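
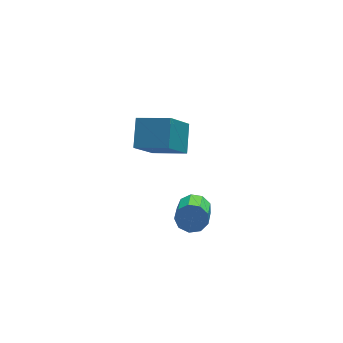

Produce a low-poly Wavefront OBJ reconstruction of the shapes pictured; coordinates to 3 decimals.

v 3.256 -2.87 -3.077
v 3.656 -2.727 -2.509
v 3.204 -3.827 -1.914
v 2.804 -3.97 -2.483
v 3.219 -2.521 -2.46
v 2.767 -3.621 -1.865
v 2.799 -2.478 -2.7
v 2.347 -3.578 -2.106
v 2.593 -2.619 -3.117
v 2.141 -3.719 -2.522
v 2.697 -2.877 -3.515
v 2.245 -3.977 -2.92
v 3.063 -3.132 -3.708
v 2.61 -4.232 -3.114
v 3.519 -3.264 -3.606
v 3.066 -4.364 -3.012
v 3.852 -3.212 -3.257
v 3.4 -4.312 -2.662
v 3.906 -3 -2.823
v 3.454 -4.1 -2.228
v 2.985 -0.144 -1.554
v 3.422 0.97 -0.665
v 1.7 0.717 -2.001
v 2.137 1.831 -1.112
v 4.043 0.649 -3.068
v 4.48 1.763 -2.179
v 2.758 1.51 -3.515
v 3.195 2.624 -2.626
f 2 1 5
f 2 5 3
f 3 5 6
f 3 6 4
f 5 1 7
f 5 7 6
f 6 7 8
f 6 8 4
f 7 1 9
f 7 9 8
f 8 9 10
f 8 10 4
f 9 1 11
f 9 11 10
f 10 11 12
f 10 12 4
f 11 1 13
f 11 13 12
f 12 13 14
f 12 14 4
f 13 1 15
f 13 15 14
f 14 15 16
f 14 16 4
f 15 1 17
f 15 17 16
f 16 17 18
f 16 18 4
f 17 1 19
f 17 19 18
f 18 19 20
f 18 20 4
f 19 1 2
f 19 2 20
f 20 2 3
f 20 3 4
f 22 24 21
f 25 22 21
f 21 24 23
f 23 25 21
f 22 28 24
f 26 22 25
f 26 28 22
f 24 28 23
f 27 25 23
f 23 28 27
f 27 26 25
f 28 26 27



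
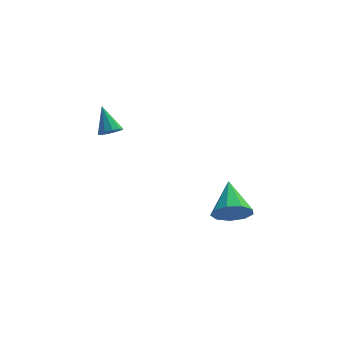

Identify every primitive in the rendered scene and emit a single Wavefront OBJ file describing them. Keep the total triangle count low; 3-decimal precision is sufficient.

v -2.066 1.179 1.48
v -1.786 1.614 1.176
v -2.394 2.161 2.58
v -2.142 1.611 1.071
v -2.469 1.444 1.123
v -2.641 1.175 1.312
v -2.594 0.908 1.565
v -2.345 0.744 1.785
v -1.989 0.747 1.889
v -1.662 0.915 1.837
v -1.49 1.183 1.649
v -1.537 1.45 1.396
v 3.491 0.795 -4.248
v 3.87 0.323 -3.415
v 3.509 2.565 -3.252
v 4.397 0.548 -3.825
v 4.5 0.889 -4.433
v 4.131 1.186 -4.954
v 3.462 1.301 -5.145
v 2.807 1.179 -4.916
v 2.472 0.877 -4.375
v 2.613 0.538 -3.774
v 3.165 0.319 -3.395
f 2 1 4
f 2 4 3
f 4 1 5
f 4 5 3
f 5 1 6
f 5 6 3
f 6 1 7
f 6 7 3
f 7 1 8
f 7 8 3
f 8 1 9
f 8 9 3
f 9 1 10
f 9 10 3
f 10 1 11
f 10 11 3
f 11 1 12
f 11 12 3
f 12 1 2
f 12 2 3
f 14 13 16
f 14 16 15
f 16 13 17
f 16 17 15
f 17 13 18
f 17 18 15
f 18 13 19
f 18 19 15
f 19 13 20
f 19 20 15
f 20 13 21
f 20 21 15
f 21 13 22
f 21 22 15
f 22 13 23
f 22 23 15
f 23 13 14
f 23 14 15



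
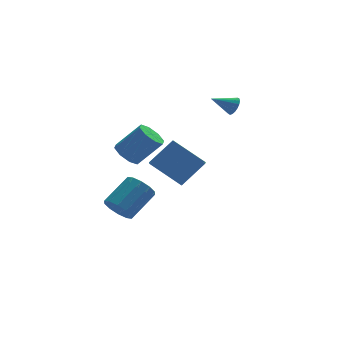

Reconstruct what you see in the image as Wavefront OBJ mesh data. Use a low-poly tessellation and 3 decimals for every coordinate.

v -2.105 0.876 -1.29
v -2.488 -0.655 -0.363
v -0.769 1.277 -0.075
v -1.152 -0.254 0.852
v -0.688 -0.206 -2.492
v -1.071 -1.737 -1.565
v 0.648 0.195 -1.277
v 0.265 -1.336 -0.35
v -4.299 -3.762 2.042
v -3.902 -4.313 1.599
v -2.705 -4.508 2.916
v -3.101 -3.958 3.358
v -3.698 -3.736 1.499
v -2.501 -3.931 2.816
v -3.846 -3.174 1.717
v -2.648 -3.37 3.034
v -4.259 -2.958 2.125
v -3.062 -3.153 3.442
v -4.695 -3.212 2.484
v -3.498 -3.407 3.801
v -4.899 -3.789 2.584
v -3.702 -3.984 3.901
v -4.752 -4.35 2.366
v -3.554 -4.546 3.683
v -4.338 -4.567 1.958
v -3.141 -4.762 3.275
v -4.07 -0.496 -3.656
v -3.599 -0.34 -4.408
v -2.18 0.551 -3.335
v -2.65 0.396 -2.584
v -3.936 0.094 -4.323
v -2.517 0.985 -3.25
v -4.324 0.303 -3.984
v -2.905 1.195 -2.911
v -4.615 0.207 -3.519
v -3.195 1.099 -2.446
v -4.697 -0.157 -3.107
v -3.278 0.734 -2.034
v -4.54 -0.651 -2.905
v -3.121 0.24 -1.832
v -4.203 -1.085 -2.99
v -2.784 -0.194 -1.917
v -3.815 -1.295 -3.329
v -2.396 -0.403 -2.256
v -3.525 -1.199 -3.794
v -2.105 -0.307 -2.721
v -3.442 -0.834 -4.206
v -2.023 0.057 -3.133
v 1.9 -0.608 3.089
v 2.132 -0.856 3.559
v 0.74 -0.512 3.711
v 2.174 -0.605 3.6
v 2.163 -0.354 3.539
v 2.099 -0.154 3.39
v 1.996 -0.043 3.181
v 1.874 -0.044 2.953
v 1.757 -0.157 2.753
v 1.668 -0.359 2.619
v 1.626 -0.611 2.578
v 1.637 -0.861 2.638
v 1.701 -1.062 2.788
v 1.804 -1.172 2.997
v 1.926 -1.171 3.224
v 2.043 -1.058 3.425
f 2 4 1
f 5 2 1
f 1 4 3
f 3 5 1
f 2 8 4
f 6 2 5
f 6 8 2
f 4 8 3
f 7 5 3
f 3 8 7
f 7 6 5
f 8 6 7
f 10 9 13
f 10 13 11
f 11 13 14
f 11 14 12
f 13 9 15
f 13 15 14
f 14 15 16
f 14 16 12
f 15 9 17
f 15 17 16
f 16 17 18
f 16 18 12
f 17 9 19
f 17 19 18
f 18 19 20
f 18 20 12
f 19 9 21
f 19 21 20
f 20 21 22
f 20 22 12
f 21 9 23
f 21 23 22
f 22 23 24
f 22 24 12
f 23 9 25
f 23 25 24
f 24 25 26
f 24 26 12
f 25 9 10
f 25 10 26
f 26 10 11
f 26 11 12
f 28 27 31
f 28 31 29
f 29 31 32
f 29 32 30
f 31 27 33
f 31 33 32
f 32 33 34
f 32 34 30
f 33 27 35
f 33 35 34
f 34 35 36
f 34 36 30
f 35 27 37
f 35 37 36
f 36 37 38
f 36 38 30
f 37 27 39
f 37 39 38
f 38 39 40
f 38 40 30
f 39 27 41
f 39 41 40
f 40 41 42
f 40 42 30
f 41 27 43
f 41 43 42
f 42 43 44
f 42 44 30
f 43 27 45
f 43 45 44
f 44 45 46
f 44 46 30
f 45 27 47
f 45 47 46
f 46 47 48
f 46 48 30
f 47 27 28
f 47 28 48
f 48 28 29
f 48 29 30
f 50 49 52
f 50 52 51
f 52 49 53
f 52 53 51
f 53 49 54
f 53 54 51
f 54 49 55
f 54 55 51
f 55 49 56
f 55 56 51
f 56 49 57
f 56 57 51
f 57 49 58
f 57 58 51
f 58 49 59
f 58 59 51
f 59 49 60
f 59 60 51
f 60 49 61
f 60 61 51
f 61 49 62
f 61 62 51
f 62 49 63
f 62 63 51
f 63 49 64
f 63 64 51
f 64 49 50
f 64 50 51



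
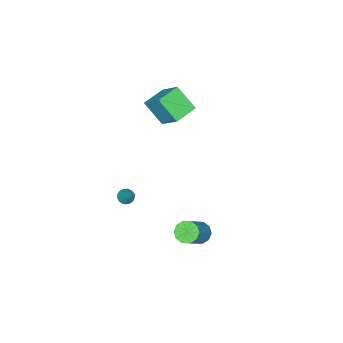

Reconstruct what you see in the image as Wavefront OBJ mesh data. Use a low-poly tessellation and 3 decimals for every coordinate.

v 1.053 3.211 -3.502
v 1.569 3.338 -4.017
v 3.023 3.695 -2.473
v 2.507 3.569 -1.958
v 1.367 3.736 -3.919
v 2.82 4.094 -2.375
v 1.045 3.934 -3.661
v 2.498 4.291 -2.117
v 0.726 3.856 -3.343
v 2.179 4.213 -1.799
v 0.532 3.531 -3.085
v 1.986 3.888 -1.541
v 0.537 3.085 -2.987
v 1.991 3.442 -1.443
v 0.74 2.686 -3.085
v 2.193 3.044 -1.541
v 1.062 2.489 -3.343
v 2.515 2.846 -1.799
v 1.381 2.567 -3.661
v 2.834 2.924 -2.117
v 1.574 2.892 -3.919
v 3.028 3.249 -2.375
v 1.729 -1.768 -3.074
v 2.165 -1.646 -3.329
v 2.271 -0.512 -1.546
v 2 -1.477 -3.409
v 1.773 -1.375 -3.412
v 1.536 -1.363 -3.338
v 1.343 -1.444 -3.203
v 1.238 -1.599 -3.038
v 1.246 -1.792 -2.882
v 1.365 -1.98 -2.77
v 1.566 -2.119 -2.727
v 1.806 -2.178 -2.764
v 2.027 -2.143 -2.871
v 2.18 -2.021 -3.025
v 2.23 -1.842 -3.191
v -2.152 -1.066 2.662
v -2.033 -2.324 3.887
v -1.781 0.394 4.126
v -1.662 -0.864 5.351
v -0.718 -1.176 2.409
v -0.599 -2.434 3.634
v -0.347 0.284 3.873
v -0.228 -0.974 5.098
f 2 1 5
f 2 5 3
f 3 5 6
f 3 6 4
f 5 1 7
f 5 7 6
f 6 7 8
f 6 8 4
f 7 1 9
f 7 9 8
f 8 9 10
f 8 10 4
f 9 1 11
f 9 11 10
f 10 11 12
f 10 12 4
f 11 1 13
f 11 13 12
f 12 13 14
f 12 14 4
f 13 1 15
f 13 15 14
f 14 15 16
f 14 16 4
f 15 1 17
f 15 17 16
f 16 17 18
f 16 18 4
f 17 1 19
f 17 19 18
f 18 19 20
f 18 20 4
f 19 1 21
f 19 21 20
f 20 21 22
f 20 22 4
f 21 1 2
f 21 2 22
f 22 2 3
f 22 3 4
f 24 23 26
f 24 26 25
f 26 23 27
f 26 27 25
f 27 23 28
f 27 28 25
f 28 23 29
f 28 29 25
f 29 23 30
f 29 30 25
f 30 23 31
f 30 31 25
f 31 23 32
f 31 32 25
f 32 23 33
f 32 33 25
f 33 23 34
f 33 34 25
f 34 23 35
f 34 35 25
f 35 23 36
f 35 36 25
f 36 23 37
f 36 37 25
f 37 23 24
f 37 24 25
f 39 41 38
f 42 39 38
f 38 41 40
f 40 42 38
f 39 45 41
f 43 39 42
f 43 45 39
f 41 45 40
f 44 42 40
f 40 45 44
f 44 43 42
f 45 43 44



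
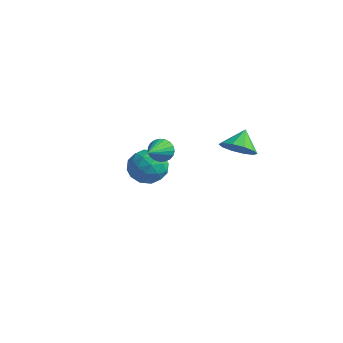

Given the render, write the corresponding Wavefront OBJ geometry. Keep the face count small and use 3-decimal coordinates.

v -1.238 -2.881 1.227
v -0.923 -3.013 0.77
v -0.882 -4.139 1.833
v -0.766 -2.902 0.908
v -0.69 -2.787 1.101
v -0.708 -2.689 1.316
v -0.819 -2.624 1.516
v -1.001 -2.604 1.665
v -1.225 -2.631 1.739
v -1.451 -2.702 1.724
v -1.639 -2.804 1.624
v -1.759 -2.919 1.454
v -1.788 -3.028 1.246
v -1.722 -3.111 1.034
v -1.572 -3.155 0.856
v -1.365 -3.151 0.741
v -1.135 -3.101 0.711
v -4.114 -0.202 -1.806
v -3.295 -0.293 -2.25
v -3.885 -1.527 -1.11
v -3.066 -1.618 -1.554
v -3.171 -0.961 -0.896
v -3.313 -0.142 -1.326
v -3.867 -1.678 -2.034
v -4.009 -0.859 -2.464
v -3.143 -1.206 -2.39
v -2.712 -0.762 -1.688
v -4.468 -1.058 -1.672
v -4.037 -0.614 -0.97
v -3.725 -0.131 -2.089
v -3.455 -1.689 -1.271
v -3.517 -1.302 -0.885
v -3.036 -1.356 -1.145
v -3.735 -0.042 -1.546
v -3.254 -0.096 -1.807
v -3.181 -0.488 -1.012
v -3.926 -1.724 -1.553
v -3.445 -1.778 -1.814
v -4.144 -0.464 -2.215
v -3.663 -0.518 -2.475
v -3.999 -1.332 -2.348
v -3.154 -0.721 -2.432
v -3.019 -1.5 -2.024
v -3.49 -1.535 -2.305
v -3.573 -1.054 -2.558
v -2.901 -0.46 -2.019
v -2.766 -1.239 -1.61
v -2.828 -0.853 -1.224
v -2.911 -0.372 -1.477
v -2.811 -0.997 -2.102
v -4.414 -0.581 -1.75
v -4.279 -1.36 -1.341
v -4.269 -1.448 -1.883
v -4.352 -0.967 -2.136
v -4.161 -0.32 -1.336
v -4.026 -1.099 -0.928
v -3.607 -0.766 -0.802
v -3.69 -0.285 -1.055
v -4.369 -0.823 -1.258
v 1.461 -1.441 1.671
v 2.157 -1.105 1.507
v 1.279 -0.719 2.369
v 1.821 -0.907 1.213
v 1.348 -0.913 1.095
v 0.917 -1.12 1.197
v 0.695 -1.45 1.48
v 0.765 -1.776 1.836
v 1.102 -1.974 2.129
v 1.575 -1.969 2.248
v 2.005 -1.762 2.146
v 2.228 -1.432 1.863
f 2 1 4
f 2 4 3
f 4 1 5
f 4 5 3
f 5 1 6
f 5 6 3
f 6 1 7
f 6 7 3
f 7 1 8
f 7 8 3
f 8 1 9
f 8 9 3
f 9 1 10
f 9 10 3
f 10 1 11
f 10 11 3
f 11 1 12
f 11 12 3
f 12 1 13
f 12 13 3
f 13 1 14
f 13 14 3
f 14 1 15
f 14 15 3
f 15 1 16
f 15 16 3
f 16 1 17
f 16 17 3
f 17 1 2
f 17 2 3
f 18 55 34
f 55 29 58
f 34 58 23
f 55 58 34
f 18 34 30
f 34 23 35
f 30 35 19
f 34 35 30
f 18 30 39
f 30 19 40
f 39 40 25
f 30 40 39
f 18 39 51
f 39 25 54
f 51 54 28
f 39 54 51
f 18 51 55
f 51 28 59
f 55 59 29
f 51 59 55
f 19 35 46
f 35 23 49
f 46 49 27
f 35 49 46
f 23 58 36
f 58 29 57
f 36 57 22
f 58 57 36
f 29 59 56
f 59 28 52
f 56 52 20
f 59 52 56
f 28 54 53
f 54 25 41
f 53 41 24
f 54 41 53
f 25 40 45
f 40 19 42
f 45 42 26
f 40 42 45
f 21 47 33
f 47 27 48
f 33 48 22
f 47 48 33
f 21 33 31
f 33 22 32
f 31 32 20
f 33 32 31
f 21 31 38
f 31 20 37
f 38 37 24
f 31 37 38
f 21 38 43
f 38 24 44
f 43 44 26
f 38 44 43
f 21 43 47
f 43 26 50
f 47 50 27
f 43 50 47
f 22 48 36
f 48 27 49
f 36 49 23
f 48 49 36
f 20 32 56
f 32 22 57
f 56 57 29
f 32 57 56
f 24 37 53
f 37 20 52
f 53 52 28
f 37 52 53
f 26 44 45
f 44 24 41
f 45 41 25
f 44 41 45
f 27 50 46
f 50 26 42
f 46 42 19
f 50 42 46
f 61 60 63
f 61 63 62
f 63 60 64
f 63 64 62
f 64 60 65
f 64 65 62
f 65 60 66
f 65 66 62
f 66 60 67
f 66 67 62
f 67 60 68
f 67 68 62
f 68 60 69
f 68 69 62
f 69 60 70
f 69 70 62
f 70 60 71
f 70 71 62
f 71 60 61
f 71 61 62



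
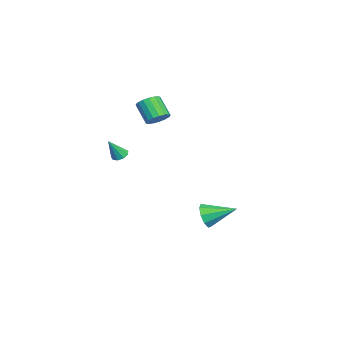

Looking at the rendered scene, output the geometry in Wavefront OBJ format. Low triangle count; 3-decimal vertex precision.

v -0.607 0.13 2.53
v -0.042 -0.349 2.647
v -0.807 -0.989 3.726
v -1.373 -0.51 3.61
v 0.033 -0.073 2.864
v -0.732 -0.713 3.943
v -0.039 0.25 3.005
v -0.804 -0.391 4.084
v -0.241 0.545 3.037
v -1.006 -0.096 4.116
v -0.526 0.745 2.953
v -1.292 0.104 4.032
v -0.831 0.804 2.772
v -1.596 0.164 3.851
v -1.084 0.709 2.536
v -1.849 0.069 3.615
v -1.228 0.482 2.299
v -1.994 -0.159 3.378
v -1.23 0.173 2.114
v -1.995 -0.467 3.194
v -1.089 -0.145 2.026
v -1.854 -0.785 3.105
v -0.838 -0.4 2.052
v -1.603 -1.04 3.132
v -0.534 -0.533 2.189
v -1.299 -1.174 3.268
v -0.247 -0.515 2.403
v -1.012 -1.155 3.482
v 0.758 2.892 -4.323
v 1.325 3.101 -4.962
v 0.882 4.648 -3.637
v 0.762 3.211 -5.143
v 0.196 3.172 -4.94
v -0.106 3.002 -4.448
v -0.005 2.78 -3.898
v 0.454 2.61 -3.546
v 1.054 2.572 -3.558
v 1.516 2.684 -3.928
v 1.623 2.892 -4.482
v 3.265 -1.558 1.324
v 3.545 -1.901 1.051
v 3.735 -2.122 2.516
v 3.737 -1.609 1.113
v 3.709 -1.293 1.274
v 3.472 -1.101 1.458
v 3.139 -1.123 1.579
v 2.864 -1.349 1.581
v 2.777 -1.673 1.463
v 2.918 -1.943 1.279
v 3.221 -2.033 1.117
f 2 1 5
f 2 5 3
f 3 5 6
f 3 6 4
f 5 1 7
f 5 7 6
f 6 7 8
f 6 8 4
f 7 1 9
f 7 9 8
f 8 9 10
f 8 10 4
f 9 1 11
f 9 11 10
f 10 11 12
f 10 12 4
f 11 1 13
f 11 13 12
f 12 13 14
f 12 14 4
f 13 1 15
f 13 15 14
f 14 15 16
f 14 16 4
f 15 1 17
f 15 17 16
f 16 17 18
f 16 18 4
f 17 1 19
f 17 19 18
f 18 19 20
f 18 20 4
f 19 1 21
f 19 21 20
f 20 21 22
f 20 22 4
f 21 1 23
f 21 23 22
f 22 23 24
f 22 24 4
f 23 1 25
f 23 25 24
f 24 25 26
f 24 26 4
f 25 1 27
f 25 27 26
f 26 27 28
f 26 28 4
f 27 1 2
f 27 2 28
f 28 2 3
f 28 3 4
f 30 29 32
f 30 32 31
f 32 29 33
f 32 33 31
f 33 29 34
f 33 34 31
f 34 29 35
f 34 35 31
f 35 29 36
f 35 36 31
f 36 29 37
f 36 37 31
f 37 29 38
f 37 38 31
f 38 29 39
f 38 39 31
f 39 29 30
f 39 30 31
f 41 40 43
f 41 43 42
f 43 40 44
f 43 44 42
f 44 40 45
f 44 45 42
f 45 40 46
f 45 46 42
f 46 40 47
f 46 47 42
f 47 40 48
f 47 48 42
f 48 40 49
f 48 49 42
f 49 40 50
f 49 50 42
f 50 40 41
f 50 41 42



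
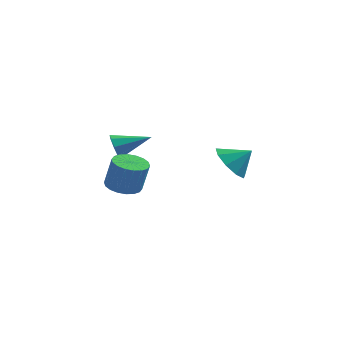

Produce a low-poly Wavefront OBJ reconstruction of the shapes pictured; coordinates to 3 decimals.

v -2.006 1.513 -4.377
v -1.182 1.667 -4.574
v -0.811 1.62 -3.06
v -1.634 1.467 -2.863
v -1.326 2.018 -4.528
v -0.955 1.972 -3.014
v -1.604 2.27 -4.452
v -1.233 2.223 -2.938
v -1.962 2.372 -4.362
v -1.591 2.325 -2.847
v -2.328 2.304 -4.274
v -1.957 2.257 -2.759
v -2.63 2.079 -4.207
v -2.259 2.032 -2.692
v -2.809 1.742 -4.173
v -2.438 1.696 -2.659
v -2.829 1.36 -4.18
v -2.458 1.313 -2.666
v -2.685 1.008 -4.226
v -2.314 0.962 -2.712
v -2.407 0.757 -4.302
v -2.036 0.71 -2.788
v -2.049 0.655 -4.393
v -1.678 0.608 -2.878
v -1.683 0.723 -4.481
v -1.312 0.676 -2.966
v -1.381 0.948 -4.548
v -1.01 0.901 -3.033
v -1.202 1.284 -4.581
v -0.831 1.238 -3.067
v 3.407 -1.93 -0.793
v 4.034 -2.329 -1.432
v 4.253 -1.73 -0.087
v 3.975 -1.671 -1.548
v 3.65 -1.135 -1.311
v 3.212 -0.971 -0.832
v 2.864 -1.256 -0.334
v 2.771 -1.856 -0.051
v 2.975 -2.491 -0.115
v 3.381 -2.864 -0.497
v 3.8 -2.8 -1.016
v -2.65 2.646 -2.545
v -2.365 2.418 -3.154
v -1.09 3.174 -2.015
v -2.53 2.934 -3.183
v -2.766 3.282 -2.838
v -2.933 3.257 -2.322
v -2.934 2.874 -1.936
v -2.769 2.357 -1.908
v -2.534 2.009 -2.253
v -2.366 2.034 -2.769
f 2 1 5
f 2 5 3
f 3 5 6
f 3 6 4
f 5 1 7
f 5 7 6
f 6 7 8
f 6 8 4
f 7 1 9
f 7 9 8
f 8 9 10
f 8 10 4
f 9 1 11
f 9 11 10
f 10 11 12
f 10 12 4
f 11 1 13
f 11 13 12
f 12 13 14
f 12 14 4
f 13 1 15
f 13 15 14
f 14 15 16
f 14 16 4
f 15 1 17
f 15 17 16
f 16 17 18
f 16 18 4
f 17 1 19
f 17 19 18
f 18 19 20
f 18 20 4
f 19 1 21
f 19 21 20
f 20 21 22
f 20 22 4
f 21 1 23
f 21 23 22
f 22 23 24
f 22 24 4
f 23 1 25
f 23 25 24
f 24 25 26
f 24 26 4
f 25 1 27
f 25 27 26
f 26 27 28
f 26 28 4
f 27 1 29
f 27 29 28
f 28 29 30
f 28 30 4
f 29 1 2
f 29 2 30
f 30 2 3
f 30 3 4
f 32 31 34
f 32 34 33
f 34 31 35
f 34 35 33
f 35 31 36
f 35 36 33
f 36 31 37
f 36 37 33
f 37 31 38
f 37 38 33
f 38 31 39
f 38 39 33
f 39 31 40
f 39 40 33
f 40 31 41
f 40 41 33
f 41 31 32
f 41 32 33
f 43 42 45
f 43 45 44
f 45 42 46
f 45 46 44
f 46 42 47
f 46 47 44
f 47 42 48
f 47 48 44
f 48 42 49
f 48 49 44
f 49 42 50
f 49 50 44
f 50 42 51
f 50 51 44
f 51 42 43
f 51 43 44



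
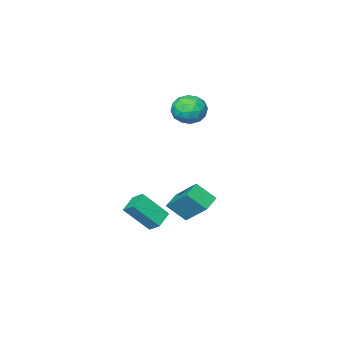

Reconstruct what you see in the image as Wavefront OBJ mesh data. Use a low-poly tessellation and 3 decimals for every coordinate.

v -0.668 -0.725 -2.236
v -0.859 0.849 -0.799
v -1.396 0.071 -3.205
v -1.587 1.645 -1.768
v 0.287 -0.285 -2.592
v 0.096 1.289 -1.155
v -0.441 0.511 -3.561
v -0.632 2.085 -2.124
v -1.38 -0.3 3.131
v -0.852 -0.487 4.008
v -2.568 -1.393 3.612
v -2.04 -1.58 4.489
v -2.494 -0.655 4.343
v -1.76 0.02 4.045
v -1.66 -1.9 3.575
v -0.926 -1.225 3.277
v -1.025 -1.476 4.282
v -1.54 -0.707 4.757
v -1.88 -1.173 2.863
v -2.395 -0.404 3.338
v -1.012 -0.298 3.527
v -2.408 -1.582 4.093
v -2.675 -1.039 4.007
v -2.365 -1.149 4.523
v -1.546 0.001 3.549
v -1.235 -0.109 4.064
v -2.2 -0.208 4.262
v -2.185 -1.771 3.556
v -1.874 -1.881 4.071
v -1.055 -0.731 3.097
v -0.745 -0.841 3.613
v -1.22 -1.672 3.358
v -0.803 -0.989 4.204
v -1.501 -1.632 4.487
v -1.278 -1.82 3.949
v -0.846 -1.423 3.774
v -1.106 -0.537 4.483
v -1.804 -1.179 4.766
v -2.071 -0.635 4.68
v -1.64 -0.239 4.505
v -1.207 -1.118 4.644
v -1.616 -0.701 2.854
v -2.314 -1.343 3.137
v -1.78 -1.641 3.115
v -1.349 -1.245 2.94
v -1.919 -0.248 3.133
v -2.617 -0.891 3.416
v -2.574 -0.457 3.846
v -2.142 -0.06 3.671
v -2.213 -0.762 2.976
v 0.412 -0.738 -3.582
v 0.287 -0.001 -3.047
v 1.382 -0.253 -4.022
v 1.256 0.484 -3.487
v 1.504 -1.604 -2.133
v 1.378 -0.867 -1.598
v 2.473 -1.119 -2.573
v 2.348 -0.382 -2.038
f 2 4 1
f 5 2 1
f 1 4 3
f 3 5 1
f 2 8 4
f 6 2 5
f 6 8 2
f 4 8 3
f 7 5 3
f 3 8 7
f 7 6 5
f 8 6 7
f 9 46 25
f 46 20 49
f 25 49 14
f 46 49 25
f 9 25 21
f 25 14 26
f 21 26 10
f 25 26 21
f 9 21 30
f 21 10 31
f 30 31 16
f 21 31 30
f 9 30 42
f 30 16 45
f 42 45 19
f 30 45 42
f 9 42 46
f 42 19 50
f 46 50 20
f 42 50 46
f 10 26 37
f 26 14 40
f 37 40 18
f 26 40 37
f 14 49 27
f 49 20 48
f 27 48 13
f 49 48 27
f 20 50 47
f 50 19 43
f 47 43 11
f 50 43 47
f 19 45 44
f 45 16 32
f 44 32 15
f 45 32 44
f 16 31 36
f 31 10 33
f 36 33 17
f 31 33 36
f 12 38 24
f 38 18 39
f 24 39 13
f 38 39 24
f 12 24 22
f 24 13 23
f 22 23 11
f 24 23 22
f 12 22 29
f 22 11 28
f 29 28 15
f 22 28 29
f 12 29 34
f 29 15 35
f 34 35 17
f 29 35 34
f 12 34 38
f 34 17 41
f 38 41 18
f 34 41 38
f 13 39 27
f 39 18 40
f 27 40 14
f 39 40 27
f 11 23 47
f 23 13 48
f 47 48 20
f 23 48 47
f 15 28 44
f 28 11 43
f 44 43 19
f 28 43 44
f 17 35 36
f 35 15 32
f 36 32 16
f 35 32 36
f 18 41 37
f 41 17 33
f 37 33 10
f 41 33 37
f 52 54 51
f 55 52 51
f 51 54 53
f 53 55 51
f 52 58 54
f 56 52 55
f 56 58 52
f 54 58 53
f 57 55 53
f 53 58 57
f 57 56 55
f 58 56 57



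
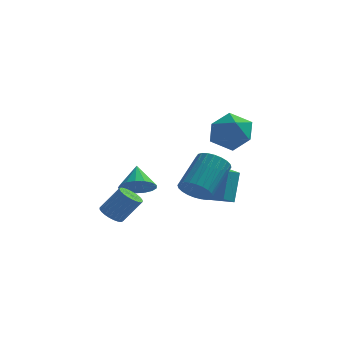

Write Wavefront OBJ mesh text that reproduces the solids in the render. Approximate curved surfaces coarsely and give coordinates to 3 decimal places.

v -0.708 0.413 -1.827
v -0.096 1.021 -2.271
v -0.972 1.447 -0.773
v -0.507 1.115 -2.465
v -0.964 1.048 -2.514
v -1.362 0.836 -2.405
v -1.611 0.526 -2.164
v -1.652 0.191 -1.846
v -1.478 -0.093 -1.523
v -1.127 -0.262 -1.27
v -0.68 -0.276 -1.144
v -0.24 -0.132 -1.175
v 0.093 0.137 -1.355
v 0.243 0.468 -1.644
v 0.174 0.787 -1.974
v 1.794 1.539 -2.685
v 1.914 2.424 -0.963
v 2.092 3.145 -3.531
v 2.211 4.03 -1.809
v 3.449 1.25 -2.651
v 3.568 2.135 -0.929
v 3.746 2.856 -3.497
v 3.866 3.741 -1.775
v 2.9 -3.556 -0.241
v 3.358 -4.135 0.273
v 3.958 -2.483 1.596
v 3.5 -1.904 1.081
v 3.604 -4.039 0.042
v 4.205 -2.387 1.365
v 3.743 -3.87 -0.232
v 4.344 -2.218 1.09
v 3.754 -3.653 -0.508
v 4.354 -2.001 0.815
v 3.634 -3.421 -0.743
v 4.235 -1.769 0.579
v 3.403 -3.21 -0.902
v 4.003 -1.558 0.42
v 3.095 -3.051 -0.96
v 3.696 -1.399 0.362
v 2.758 -2.97 -0.909
v 3.358 -1.318 0.414
v 2.442 -2.977 -0.756
v 3.042 -1.325 0.567
v 2.195 -3.073 -0.525
v 2.796 -1.421 0.798
v 2.056 -3.242 -0.25
v 2.657 -1.59 1.072
v 2.046 -3.459 0.025
v 2.646 -1.807 1.348
v 2.165 -3.691 0.261
v 2.766 -2.039 1.583
v 2.397 -3.902 0.42
v 2.997 -2.25 1.742
v 2.704 -4.061 0.478
v 3.305 -2.409 1.8
v 3.042 -4.142 0.426
v 3.642 -2.49 1.749
v 3.59 1.257 1.338
v 4.795 1.032 1.589
v 3.045 0.028 2.851
v 4.25 -0.197 3.102
v 3.765 0.934 3.329
v 4.102 1.693 2.393
v 3.738 -0.633 2.047
v 4.075 0.126 1.111
v 4.887 -0.137 2.027
v 4.903 0.832 2.819
v 2.937 0.228 1.621
v 2.953 1.197 2.413
v -1.693 -1.145 -3.144
v -1.14 -1.42 -3.495
v -0.195 -1.19 -2.187
v -0.747 -0.915 -1.836
v -1.117 -1.152 -3.559
v -0.171 -0.922 -2.251
v -1.181 -0.882 -3.56
v -0.236 -0.652 -2.252
v -1.323 -0.653 -3.498
v -0.378 -0.423 -2.19
v -1.521 -0.498 -3.381
v -0.576 -0.268 -2.074
v -1.746 -0.442 -3.229
v -0.801 -0.212 -1.921
v -1.962 -0.493 -3.064
v -1.017 -0.263 -1.756
v -2.138 -0.643 -2.911
v -1.192 -0.413 -1.603
v -2.245 -0.87 -2.793
v -1.3 -0.64 -1.485
v -2.269 -1.138 -2.729
v -1.323 -0.908 -1.421
v -2.204 -1.408 -2.728
v -1.259 -1.178 -1.42
v -2.062 -1.637 -2.79
v -1.117 -1.407 -1.482
v -1.864 -1.792 -2.906
v -0.919 -1.562 -1.599
v -1.639 -1.848 -3.059
v -0.694 -1.618 -1.751
v -1.423 -1.797 -3.224
v -0.478 -1.567 -1.916
v -1.248 -1.647 -3.377
v -0.302 -1.417 -2.069
f 2 1 4
f 2 4 3
f 4 1 5
f 4 5 3
f 5 1 6
f 5 6 3
f 6 1 7
f 6 7 3
f 7 1 8
f 7 8 3
f 8 1 9
f 8 9 3
f 9 1 10
f 9 10 3
f 10 1 11
f 10 11 3
f 11 1 12
f 11 12 3
f 12 1 13
f 12 13 3
f 13 1 14
f 13 14 3
f 14 1 15
f 14 15 3
f 15 1 2
f 15 2 3
f 17 19 16
f 20 17 16
f 16 19 18
f 18 20 16
f 17 23 19
f 21 17 20
f 21 23 17
f 19 23 18
f 22 20 18
f 18 23 22
f 22 21 20
f 23 21 22
f 25 24 28
f 25 28 26
f 26 28 29
f 26 29 27
f 28 24 30
f 28 30 29
f 29 30 31
f 29 31 27
f 30 24 32
f 30 32 31
f 31 32 33
f 31 33 27
f 32 24 34
f 32 34 33
f 33 34 35
f 33 35 27
f 34 24 36
f 34 36 35
f 35 36 37
f 35 37 27
f 36 24 38
f 36 38 37
f 37 38 39
f 37 39 27
f 38 24 40
f 38 40 39
f 39 40 41
f 39 41 27
f 40 24 42
f 40 42 41
f 41 42 43
f 41 43 27
f 42 24 44
f 42 44 43
f 43 44 45
f 43 45 27
f 44 24 46
f 44 46 45
f 45 46 47
f 45 47 27
f 46 24 48
f 46 48 47
f 47 48 49
f 47 49 27
f 48 24 50
f 48 50 49
f 49 50 51
f 49 51 27
f 50 24 52
f 50 52 51
f 51 52 53
f 51 53 27
f 52 24 54
f 52 54 53
f 53 54 55
f 53 55 27
f 54 24 56
f 54 56 55
f 55 56 57
f 55 57 27
f 56 24 25
f 56 25 57
f 57 25 26
f 57 26 27
f 58 69 63
f 58 63 59
f 58 59 65
f 58 65 68
f 58 68 69
f 59 63 67
f 63 69 62
f 69 68 60
f 68 65 64
f 65 59 66
f 61 67 62
f 61 62 60
f 61 60 64
f 61 64 66
f 61 66 67
f 62 67 63
f 60 62 69
f 64 60 68
f 66 64 65
f 67 66 59
f 71 70 74
f 71 74 72
f 72 74 75
f 72 75 73
f 74 70 76
f 74 76 75
f 75 76 77
f 75 77 73
f 76 70 78
f 76 78 77
f 77 78 79
f 77 79 73
f 78 70 80
f 78 80 79
f 79 80 81
f 79 81 73
f 80 70 82
f 80 82 81
f 81 82 83
f 81 83 73
f 82 70 84
f 82 84 83
f 83 84 85
f 83 85 73
f 84 70 86
f 84 86 85
f 85 86 87
f 85 87 73
f 86 70 88
f 86 88 87
f 87 88 89
f 87 89 73
f 88 70 90
f 88 90 89
f 89 90 91
f 89 91 73
f 90 70 92
f 90 92 91
f 91 92 93
f 91 93 73
f 92 70 94
f 92 94 93
f 93 94 95
f 93 95 73
f 94 70 96
f 94 96 95
f 95 96 97
f 95 97 73
f 96 70 98
f 96 98 97
f 97 98 99
f 97 99 73
f 98 70 100
f 98 100 99
f 99 100 101
f 99 101 73
f 100 70 102
f 100 102 101
f 101 102 103
f 101 103 73
f 102 70 71
f 102 71 103
f 103 71 72
f 103 72 73



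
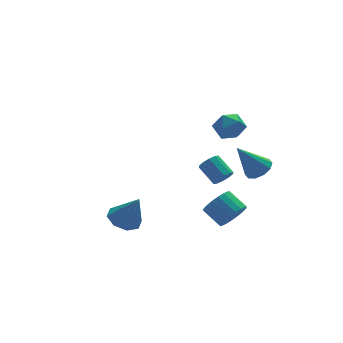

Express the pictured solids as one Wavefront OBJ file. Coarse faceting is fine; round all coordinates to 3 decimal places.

v 2.014 -2.081 1.039
v 2.907 -2.081 1.384
v 1.653 -3.259 1.976
v 2.546 -3.259 2.321
v 1.956 -2.532 2.519
v 2.18 -1.804 1.94
v 2.38 -3.536 1.42
v 2.604 -2.808 0.841
v 3.133 -2.98 1.619
v 2.871 -2.36 2.298
v 1.689 -2.98 1.062
v 1.427 -2.36 1.741
v 3.315 -4.11 -0.977
v 3.946 -4.407 -0.508
v 2.165 -3.85 0.737
v 4.004 -3.892 -0.548
v 3.798 -3.461 -0.751
v 3.408 -3.278 -1.041
v 2.983 -3.413 -1.306
v 2.684 -3.814 -1.445
v 2.627 -4.328 -1.406
v 2.832 -4.76 -1.202
v 3.222 -4.943 -0.912
v 3.648 -4.808 -0.647
v -3.842 -3.226 -3.475
v -3.045 -2.66 -3.538
v -3.258 -3.854 -1.745
v -3.623 -2.307 -3.215
v -4.329 -2.493 -3.044
v -4.75 -3.108 -3.125
v -4.639 -3.793 -3.411
v -4.061 -4.145 -3.734
v -3.355 -3.96 -3.905
v -2.934 -3.344 -3.824
v 3.085 -0.274 -3.979
v 3.325 -0.575 -3.431
v 2.935 0.534 -2.652
v 2.695 0.834 -3.201
v 3.63 -0.351 -3.598
v 3.24 0.758 -2.819
v 3.727 -0.097 -3.91
v 3.337 1.012 -3.132
v 3.579 0.089 -4.249
v 3.189 1.198 -3.471
v 3.242 0.136 -4.485
v 2.852 1.245 -3.706
v 2.845 0.026 -4.528
v 2.455 1.135 -3.749
v 2.54 -0.198 -4.361
v 2.15 0.911 -3.582
v 2.443 -0.452 -4.048
v 2.053 0.657 -3.27
v 2.591 -0.638 -3.709
v 2.201 0.471 -2.931
v 2.928 -0.685 -3.474
v 2.538 0.424 -2.695
v 1.876 -4.185 -4.244
v 2.498 -3.607 -4.647
v 1.986 -2.577 -3.959
v 1.364 -3.155 -3.556
v 2.197 -3.589 -4.896
v 1.686 -2.559 -4.208
v 1.841 -3.675 -5.033
v 1.33 -2.645 -4.345
v 1.491 -3.849 -5.033
v 0.98 -2.819 -4.345
v 1.207 -4.08 -4.897
v 0.696 -3.051 -4.208
v 1.039 -4.33 -4.648
v 0.528 -3.301 -3.959
v 1.016 -4.555 -4.329
v 0.505 -3.526 -3.64
v 1.141 -4.716 -3.995
v 0.63 -3.686 -3.307
v 1.393 -4.785 -3.705
v 0.882 -3.755 -3.016
v 1.729 -4.75 -3.508
v 1.218 -3.72 -2.819
v 2.09 -4.618 -3.438
v 1.579 -3.588 -2.749
v 2.414 -4.41 -3.507
v 1.903 -3.38 -2.819
v 2.645 -4.164 -3.704
v 2.133 -3.134 -3.016
v 2.743 -3.921 -3.995
v 2.231 -2.891 -3.306
v 2.691 -3.724 -4.328
v 2.179 -2.694 -3.64
f 1 12 6
f 1 6 2
f 1 2 8
f 1 8 11
f 1 11 12
f 2 6 10
f 6 12 5
f 12 11 3
f 11 8 7
f 8 2 9
f 4 10 5
f 4 5 3
f 4 3 7
f 4 7 9
f 4 9 10
f 5 10 6
f 3 5 12
f 7 3 11
f 9 7 8
f 10 9 2
f 14 13 16
f 14 16 15
f 16 13 17
f 16 17 15
f 17 13 18
f 17 18 15
f 18 13 19
f 18 19 15
f 19 13 20
f 19 20 15
f 20 13 21
f 20 21 15
f 21 13 22
f 21 22 15
f 22 13 23
f 22 23 15
f 23 13 24
f 23 24 15
f 24 13 14
f 24 14 15
f 26 25 28
f 26 28 27
f 28 25 29
f 28 29 27
f 29 25 30
f 29 30 27
f 30 25 31
f 30 31 27
f 31 25 32
f 31 32 27
f 32 25 33
f 32 33 27
f 33 25 34
f 33 34 27
f 34 25 26
f 34 26 27
f 36 35 39
f 36 39 37
f 37 39 40
f 37 40 38
f 39 35 41
f 39 41 40
f 40 41 42
f 40 42 38
f 41 35 43
f 41 43 42
f 42 43 44
f 42 44 38
f 43 35 45
f 43 45 44
f 44 45 46
f 44 46 38
f 45 35 47
f 45 47 46
f 46 47 48
f 46 48 38
f 47 35 49
f 47 49 48
f 48 49 50
f 48 50 38
f 49 35 51
f 49 51 50
f 50 51 52
f 50 52 38
f 51 35 53
f 51 53 52
f 52 53 54
f 52 54 38
f 53 35 55
f 53 55 54
f 54 55 56
f 54 56 38
f 55 35 36
f 55 36 56
f 56 36 37
f 56 37 38
f 58 57 61
f 58 61 59
f 59 61 62
f 59 62 60
f 61 57 63
f 61 63 62
f 62 63 64
f 62 64 60
f 63 57 65
f 63 65 64
f 64 65 66
f 64 66 60
f 65 57 67
f 65 67 66
f 66 67 68
f 66 68 60
f 67 57 69
f 67 69 68
f 68 69 70
f 68 70 60
f 69 57 71
f 69 71 70
f 70 71 72
f 70 72 60
f 71 57 73
f 71 73 72
f 72 73 74
f 72 74 60
f 73 57 75
f 73 75 74
f 74 75 76
f 74 76 60
f 75 57 77
f 75 77 76
f 76 77 78
f 76 78 60
f 77 57 79
f 77 79 78
f 78 79 80
f 78 80 60
f 79 57 81
f 79 81 80
f 80 81 82
f 80 82 60
f 81 57 83
f 81 83 82
f 82 83 84
f 82 84 60
f 83 57 85
f 83 85 84
f 84 85 86
f 84 86 60
f 85 57 87
f 85 87 86
f 86 87 88
f 86 88 60
f 87 57 58
f 87 58 88
f 88 58 59
f 88 59 60



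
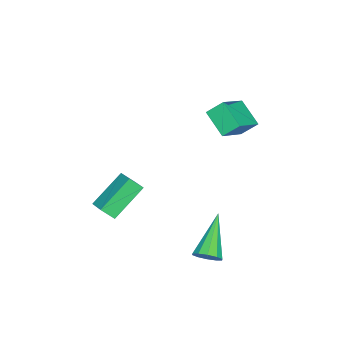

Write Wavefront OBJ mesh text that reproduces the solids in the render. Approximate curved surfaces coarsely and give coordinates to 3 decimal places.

v -1.116 -2.937 -0.666
v -0.902 -3.476 -0.073
v -0.468 -2.271 -0.296
v -0.253 -2.81 0.297
v 0.273 -3.65 -1.817
v 0.488 -4.189 -1.224
v 0.922 -2.984 -1.447
v 1.136 -3.523 -0.854
v -2.637 -0.357 3.545
v -2.892 0.307 4.204
v -4.048 -0.047 2.688
v -4.303 0.617 3.347
v -1.977 0.623 2.813
v -2.232 1.287 3.472
v -3.388 0.933 1.956
v -3.643 1.597 2.615
v 2.237 1.621 -1.206
v 2.593 1.773 -0.697
v 0.503 1.419 0.066
v 2.445 2.107 -0.846
v 2.217 2.256 -1.133
v 1.997 2.163 -1.448
v 1.868 1.862 -1.67
v 1.881 1.469 -1.716
v 2.029 1.135 -1.567
v 2.257 0.986 -1.28
v 2.477 1.079 -0.965
v 2.606 1.38 -0.742
f 2 4 1
f 5 2 1
f 1 4 3
f 3 5 1
f 2 8 4
f 6 2 5
f 6 8 2
f 4 8 3
f 7 5 3
f 3 8 7
f 7 6 5
f 8 6 7
f 10 12 9
f 13 10 9
f 9 12 11
f 11 13 9
f 10 16 12
f 14 10 13
f 14 16 10
f 12 16 11
f 15 13 11
f 11 16 15
f 15 14 13
f 16 14 15
f 18 17 20
f 18 20 19
f 20 17 21
f 20 21 19
f 21 17 22
f 21 22 19
f 22 17 23
f 22 23 19
f 23 17 24
f 23 24 19
f 24 17 25
f 24 25 19
f 25 17 26
f 25 26 19
f 26 17 27
f 26 27 19
f 27 17 28
f 27 28 19
f 28 17 18
f 28 18 19



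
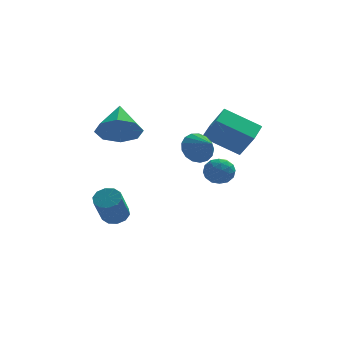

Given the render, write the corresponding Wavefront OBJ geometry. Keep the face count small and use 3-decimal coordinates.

v 0.203 -1.902 1.735
v 0.588 -2.084 1.082
v 0.717 -2.718 2.265
v 0.81 -1.835 1.25
v 0.893 -1.601 1.529
v 0.818 -1.437 1.856
v 0.602 -1.379 2.155
v 0.295 -1.441 2.358
v -0.033 -1.608 2.418
v -0.307 -1.843 2.322
v -0.464 -2.091 2.092
v -0.469 -2.296 1.78
v -0.319 -2.411 1.458
v -0.05 -2.409 1.199
v 0.278 -2.291 1.063
v -3.025 1.486 -3.421
v -2.609 1.036 -3.603
v -2.978 0.143 -2.241
v -3.395 0.594 -2.059
v -2.415 1.298 -3.379
v -2.785 0.405 -2.017
v -2.454 1.632 -3.171
v -2.824 0.739 -1.809
v -2.712 1.91 -3.058
v -3.081 1.017 -1.696
v -3.089 2.027 -3.084
v -3.458 1.134 -1.722
v -3.442 1.937 -3.239
v -3.811 1.044 -1.877
v -3.635 1.675 -3.463
v -4.005 0.782 -2.101
v -3.596 1.341 -3.671
v -3.966 0.448 -2.309
v -3.339 1.063 -3.784
v -3.708 0.17 -2.422
v -2.962 0.946 -3.758
v -3.331 0.053 -2.396
v 1.205 3.867 -1.827
v 1.864 3.745 -2.181
v 1.296 2.775 -1.279
v 1.955 2.653 -1.633
v 1.907 3.182 -1.094
v 1.851 3.857 -1.432
v 1.309 2.663 -2.028
v 1.253 3.338 -2.366
v 1.927 3.001 -2.305
v 2.297 3.321 -1.727
v 0.863 3.199 -1.733
v 1.233 3.519 -1.155
v 1.527 3.902 -2.052
v 1.633 2.618 -1.408
v 1.606 2.929 -1.091
v 1.993 2.857 -1.299
v 1.519 3.968 -1.612
v 1.906 3.896 -1.82
v 1.932 3.565 -1.181
v 1.254 2.624 -1.64
v 1.641 2.552 -1.848
v 1.167 3.663 -2.161
v 1.554 3.591 -2.369
v 1.228 2.955 -2.279
v 1.951 3.393 -2.333
v 2.004 2.751 -2.011
v 1.625 2.757 -2.243
v 1.592 3.154 -2.442
v 2.168 3.581 -1.993
v 2.222 2.939 -1.671
v 2.194 3.25 -1.354
v 2.161 3.647 -1.553
v 2.206 3.144 -2.066
v 0.938 3.581 -1.789
v 0.992 2.939 -1.467
v 0.999 2.873 -1.907
v 0.966 3.27 -2.106
v 1.156 3.769 -1.449
v 1.209 3.127 -1.127
v 1.568 3.366 -1.018
v 1.535 3.763 -1.217
v 0.954 3.376 -1.394
v -2.801 2.595 1.053
v -1.747 2.491 1.098
v -2.699 4.045 2.027
v -1.989 2.934 0.463
v -2.706 3.179 0.173
v -3.479 3.081 0.4
v -3.855 2.698 1.009
v -3.613 2.255 1.644
v -2.895 2.011 1.933
v -2.122 2.109 1.706
v 0.531 -0.042 1.614
v 1.062 -0.633 2.767
v 0.956 0.937 1.921
v 1.487 0.346 3.073
v 2.073 -0.426 0.707
v 2.604 -1.017 1.859
v 2.498 0.553 1.013
v 3.029 -0.038 2.166
f 2 1 4
f 2 4 3
f 4 1 5
f 4 5 3
f 5 1 6
f 5 6 3
f 6 1 7
f 6 7 3
f 7 1 8
f 7 8 3
f 8 1 9
f 8 9 3
f 9 1 10
f 9 10 3
f 10 1 11
f 10 11 3
f 11 1 12
f 11 12 3
f 12 1 13
f 12 13 3
f 13 1 14
f 13 14 3
f 14 1 15
f 14 15 3
f 15 1 2
f 15 2 3
f 17 16 20
f 17 20 18
f 18 20 21
f 18 21 19
f 20 16 22
f 20 22 21
f 21 22 23
f 21 23 19
f 22 16 24
f 22 24 23
f 23 24 25
f 23 25 19
f 24 16 26
f 24 26 25
f 25 26 27
f 25 27 19
f 26 16 28
f 26 28 27
f 27 28 29
f 27 29 19
f 28 16 30
f 28 30 29
f 29 30 31
f 29 31 19
f 30 16 32
f 30 32 31
f 31 32 33
f 31 33 19
f 32 16 34
f 32 34 33
f 33 34 35
f 33 35 19
f 34 16 36
f 34 36 35
f 35 36 37
f 35 37 19
f 36 16 17
f 36 17 37
f 37 17 18
f 37 18 19
f 38 75 54
f 75 49 78
f 54 78 43
f 75 78 54
f 38 54 50
f 54 43 55
f 50 55 39
f 54 55 50
f 38 50 59
f 50 39 60
f 59 60 45
f 50 60 59
f 38 59 71
f 59 45 74
f 71 74 48
f 59 74 71
f 38 71 75
f 71 48 79
f 75 79 49
f 71 79 75
f 39 55 66
f 55 43 69
f 66 69 47
f 55 69 66
f 43 78 56
f 78 49 77
f 56 77 42
f 78 77 56
f 49 79 76
f 79 48 72
f 76 72 40
f 79 72 76
f 48 74 73
f 74 45 61
f 73 61 44
f 74 61 73
f 45 60 65
f 60 39 62
f 65 62 46
f 60 62 65
f 41 67 53
f 67 47 68
f 53 68 42
f 67 68 53
f 41 53 51
f 53 42 52
f 51 52 40
f 53 52 51
f 41 51 58
f 51 40 57
f 58 57 44
f 51 57 58
f 41 58 63
f 58 44 64
f 63 64 46
f 58 64 63
f 41 63 67
f 63 46 70
f 67 70 47
f 63 70 67
f 42 68 56
f 68 47 69
f 56 69 43
f 68 69 56
f 40 52 76
f 52 42 77
f 76 77 49
f 52 77 76
f 44 57 73
f 57 40 72
f 73 72 48
f 57 72 73
f 46 64 65
f 64 44 61
f 65 61 45
f 64 61 65
f 47 70 66
f 70 46 62
f 66 62 39
f 70 62 66
f 81 80 83
f 81 83 82
f 83 80 84
f 83 84 82
f 84 80 85
f 84 85 82
f 85 80 86
f 85 86 82
f 86 80 87
f 86 87 82
f 87 80 88
f 87 88 82
f 88 80 89
f 88 89 82
f 89 80 81
f 89 81 82
f 91 93 90
f 94 91 90
f 90 93 92
f 92 94 90
f 91 97 93
f 95 91 94
f 95 97 91
f 93 97 92
f 96 94 92
f 92 97 96
f 96 95 94
f 97 95 96



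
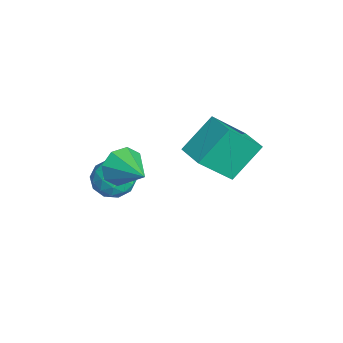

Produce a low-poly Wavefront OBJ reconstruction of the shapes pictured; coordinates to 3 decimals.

v -2.943 -2.405 -0.823
v -2.223 -3.018 -0.875
v -3.497 -2.942 -2.145
v -2.777 -3.555 -2.197
v -3.445 -3.664 -1.535
v -3.102 -3.331 -0.718
v -2.618 -2.629 -2.302
v -2.275 -2.296 -1.485
v -2.023 -3.156 -1.789
v -2.534 -3.796 -1.315
v -3.186 -2.164 -1.705
v -3.697 -2.804 -1.231
v -2.534 -2.664 -0.733
v -3.186 -3.296 -2.287
v -3.578 -3.36 -1.898
v -3.155 -3.72 -1.929
v -3.051 -2.848 -0.64
v -2.628 -3.209 -0.671
v -3.346 -3.588 -1.059
v -3.092 -2.751 -2.349
v -2.669 -3.112 -2.38
v -2.565 -2.24 -1.091
v -2.142 -2.6 -1.122
v -2.374 -2.372 -1.961
v -1.994 -3.106 -1.301
v -2.319 -3.422 -2.078
v -2.225 -2.877 -2.14
v -2.024 -2.682 -1.659
v -2.294 -3.482 -1.022
v -2.62 -3.798 -1.799
v -3.012 -3.861 -1.41
v -2.811 -3.666 -0.93
v -2.176 -3.563 -1.559
v -3.1 -2.162 -1.221
v -3.426 -2.478 -1.998
v -2.909 -2.294 -2.09
v -2.708 -2.099 -1.61
v -3.401 -2.538 -0.942
v -3.726 -2.854 -1.719
v -3.696 -3.278 -1.361
v -3.495 -3.083 -0.88
v -3.544 -2.397 -1.461
v 1.007 -3.155 2.541
v 1.377 -3.397 1.792
v 2.333 -2.545 2.999
v 1.109 -2.788 1.758
v 0.781 -2.394 2.183
v 0.585 -2.445 2.817
v 0.636 -2.912 3.29
v 0.904 -3.521 3.323
v 1.232 -3.915 2.898
v 1.428 -3.864 2.264
v 0.182 -0.862 2.486
v -0.359 0.355 3.741
v -0.178 0.485 1.025
v -0.719 1.702 2.28
v 1.299 -0.462 2.58
v 0.758 0.755 3.835
v 0.939 0.885 1.119
v 0.398 2.102 2.374
f 1 38 17
f 38 12 41
f 17 41 6
f 38 41 17
f 1 17 13
f 17 6 18
f 13 18 2
f 17 18 13
f 1 13 22
f 13 2 23
f 22 23 8
f 13 23 22
f 1 22 34
f 22 8 37
f 34 37 11
f 22 37 34
f 1 34 38
f 34 11 42
f 38 42 12
f 34 42 38
f 2 18 29
f 18 6 32
f 29 32 10
f 18 32 29
f 6 41 19
f 41 12 40
f 19 40 5
f 41 40 19
f 12 42 39
f 42 11 35
f 39 35 3
f 42 35 39
f 11 37 36
f 37 8 24
f 36 24 7
f 37 24 36
f 8 23 28
f 23 2 25
f 28 25 9
f 23 25 28
f 4 30 16
f 30 10 31
f 16 31 5
f 30 31 16
f 4 16 14
f 16 5 15
f 14 15 3
f 16 15 14
f 4 14 21
f 14 3 20
f 21 20 7
f 14 20 21
f 4 21 26
f 21 7 27
f 26 27 9
f 21 27 26
f 4 26 30
f 26 9 33
f 30 33 10
f 26 33 30
f 5 31 19
f 31 10 32
f 19 32 6
f 31 32 19
f 3 15 39
f 15 5 40
f 39 40 12
f 15 40 39
f 7 20 36
f 20 3 35
f 36 35 11
f 20 35 36
f 9 27 28
f 27 7 24
f 28 24 8
f 27 24 28
f 10 33 29
f 33 9 25
f 29 25 2
f 33 25 29
f 44 43 46
f 44 46 45
f 46 43 47
f 46 47 45
f 47 43 48
f 47 48 45
f 48 43 49
f 48 49 45
f 49 43 50
f 49 50 45
f 50 43 51
f 50 51 45
f 51 43 52
f 51 52 45
f 52 43 44
f 52 44 45
f 54 56 53
f 57 54 53
f 53 56 55
f 55 57 53
f 54 60 56
f 58 54 57
f 58 60 54
f 56 60 55
f 59 57 55
f 55 60 59
f 59 58 57
f 60 58 59



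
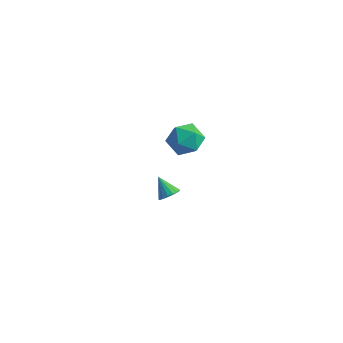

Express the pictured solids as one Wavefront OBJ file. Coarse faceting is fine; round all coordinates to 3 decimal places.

v -3.372 2.301 -4.446
v -2.873 2.694 -4.087
v -4.368 2.639 -3.434
v -3.018 2.923 -4.306
v -3.244 3.011 -4.558
v -3.5 2.935 -4.784
v -3.726 2.714 -4.933
v -3.871 2.399 -4.97
v -3.902 2.06 -4.887
v -3.811 1.777 -4.703
v -3.62 1.614 -4.461
v -3.372 1.608 -4.215
v -3.124 1.761 -4.022
v -2.933 2.037 -3.926
v -2.842 2.374 -3.949
v -1.292 1.388 3.3
v -0.247 1.078 3.797
v -2.033 -0.338 3.783
v -0.988 -0.648 4.28
v -1.665 0.201 4.788
v -1.207 1.268 4.49
v -1.073 -0.528 3.09
v -0.615 0.539 2.792
v -0.111 -0.106 3.668
v -0.477 0.345 4.717
v -1.803 0.395 2.863
v -2.169 0.846 3.912
f 2 1 4
f 2 4 3
f 4 1 5
f 4 5 3
f 5 1 6
f 5 6 3
f 6 1 7
f 6 7 3
f 7 1 8
f 7 8 3
f 8 1 9
f 8 9 3
f 9 1 10
f 9 10 3
f 10 1 11
f 10 11 3
f 11 1 12
f 11 12 3
f 12 1 13
f 12 13 3
f 13 1 14
f 13 14 3
f 14 1 15
f 14 15 3
f 15 1 2
f 15 2 3
f 16 27 21
f 16 21 17
f 16 17 23
f 16 23 26
f 16 26 27
f 17 21 25
f 21 27 20
f 27 26 18
f 26 23 22
f 23 17 24
f 19 25 20
f 19 20 18
f 19 18 22
f 19 22 24
f 19 24 25
f 20 25 21
f 18 20 27
f 22 18 26
f 24 22 23
f 25 24 17



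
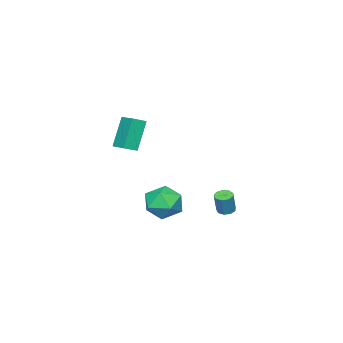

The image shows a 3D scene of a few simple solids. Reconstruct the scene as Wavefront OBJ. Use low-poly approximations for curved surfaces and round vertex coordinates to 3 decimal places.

v 1.833 0.546 -1.981
v 2.899 0.581 -1.389
v 1.601 -1.341 -1.451
v 2.667 -1.306 -0.859
v 1.714 -0.675 -0.435
v 1.857 0.491 -0.762
v 2.643 -1.251 -2.078
v 2.786 -0.085 -2.405
v 3.4 -0.529 -1.449
v 2.825 -0.174 -0.434
v 1.675 -0.586 -2.406
v 1.1 -0.231 -1.391
v -3.026 -0.117 -3.712
v -2.525 -0.291 -3.86
v -2.094 -0.156 -2.556
v -2.594 0.017 -2.408
v -2.546 0.083 -3.891
v -2.115 0.218 -2.588
v -2.792 0.364 -3.839
v -2.36 0.498 -2.535
v -3.146 0.419 -3.727
v -2.715 0.554 -2.424
v -3.445 0.223 -3.608
v -3.013 0.358 -2.305
v -3.547 -0.132 -3.538
v -3.116 0.003 -2.234
v -3.406 -0.48 -3.549
v -2.974 -0.345 -2.245
v -3.086 -0.659 -3.636
v -2.655 -0.524 -2.332
v -2.739 -0.584 -3.759
v -2.307 -0.449 -2.455
v 3.771 -1.647 2.731
v 2.895 -1.738 4.56
v 4.217 -0.554 2.999
v 3.341 -0.646 4.828
v 4.479 -2.014 3.052
v 3.603 -2.106 4.881
v 4.925 -0.922 3.32
v 4.049 -1.013 5.149
f 1 12 6
f 1 6 2
f 1 2 8
f 1 8 11
f 1 11 12
f 2 6 10
f 6 12 5
f 12 11 3
f 11 8 7
f 8 2 9
f 4 10 5
f 4 5 3
f 4 3 7
f 4 7 9
f 4 9 10
f 5 10 6
f 3 5 12
f 7 3 11
f 9 7 8
f 10 9 2
f 14 13 17
f 14 17 15
f 15 17 18
f 15 18 16
f 17 13 19
f 17 19 18
f 18 19 20
f 18 20 16
f 19 13 21
f 19 21 20
f 20 21 22
f 20 22 16
f 21 13 23
f 21 23 22
f 22 23 24
f 22 24 16
f 23 13 25
f 23 25 24
f 24 25 26
f 24 26 16
f 25 13 27
f 25 27 26
f 26 27 28
f 26 28 16
f 27 13 29
f 27 29 28
f 28 29 30
f 28 30 16
f 29 13 31
f 29 31 30
f 30 31 32
f 30 32 16
f 31 13 14
f 31 14 32
f 32 14 15
f 32 15 16
f 34 36 33
f 37 34 33
f 33 36 35
f 35 37 33
f 34 40 36
f 38 34 37
f 38 40 34
f 36 40 35
f 39 37 35
f 35 40 39
f 39 38 37
f 40 38 39



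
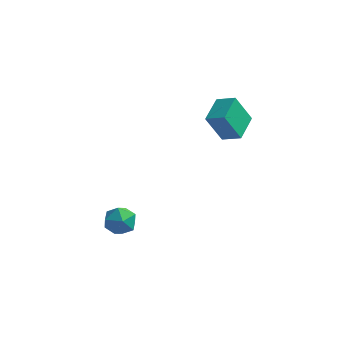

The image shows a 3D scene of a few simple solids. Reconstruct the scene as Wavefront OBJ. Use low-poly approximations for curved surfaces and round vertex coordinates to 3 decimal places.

v 0.207 -0.312 2.446
v -0.44 -0.613 3.799
v 0.281 1.035 2.781
v -0.366 0.734 4.134
v 1.066 -0.454 2.826
v 0.419 -0.755 4.179
v 1.14 0.893 3.161
v 0.493 0.592 4.514
v -3.43 -2.211 -1.455
v -2.811 -2.713 -1.312
v -4.029 -3.147 -2.148
v -3.41 -3.649 -2.005
v -3.903 -3.431 -1.401
v -3.533 -2.853 -0.972
v -3.307 -3.007 -2.488
v -2.937 -2.429 -2.059
v -2.735 -3.205 -1.95
v -3.104 -3.467 -1.278
v -3.736 -2.393 -2.182
v -4.105 -2.655 -1.51
f 2 4 1
f 5 2 1
f 1 4 3
f 3 5 1
f 2 8 4
f 6 2 5
f 6 8 2
f 4 8 3
f 7 5 3
f 3 8 7
f 7 6 5
f 8 6 7
f 9 20 14
f 9 14 10
f 9 10 16
f 9 16 19
f 9 19 20
f 10 14 18
f 14 20 13
f 20 19 11
f 19 16 15
f 16 10 17
f 12 18 13
f 12 13 11
f 12 11 15
f 12 15 17
f 12 17 18
f 13 18 14
f 11 13 20
f 15 11 19
f 17 15 16
f 18 17 10



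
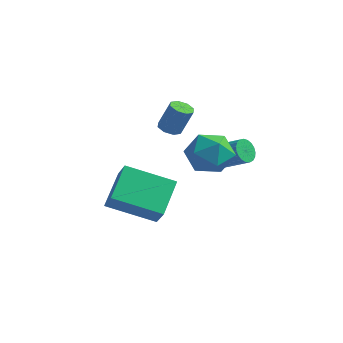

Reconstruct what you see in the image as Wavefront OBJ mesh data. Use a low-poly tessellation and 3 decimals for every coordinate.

v 2.674 -0.532 -3.132
v 0.992 -1.403 -2.376
v 2.362 0.866 -2.216
v 0.68 -0.005 -1.46
v 3.22 -0.915 -2.36
v 1.538 -1.786 -1.604
v 2.908 0.483 -1.444
v 1.226 -0.388 -0.688
v 2.156 3.774 -2.04
v 2.374 3.412 -2.424
v 4.082 3.445 -1.483
v 3.864 3.806 -1.1
v 2.424 3.623 -2.521
v 4.131 3.655 -1.58
v 2.427 3.859 -2.535
v 4.135 3.892 -1.594
v 2.383 4.081 -2.463
v 4.091 4.114 -1.522
v 2.3 4.25 -2.319
v 4.008 4.282 -1.378
v 2.193 4.336 -2.126
v 3.9 4.369 -1.185
v 2.079 4.325 -1.919
v 3.786 4.358 -0.978
v 1.978 4.219 -1.732
v 3.685 4.251 -0.791
v 1.908 4.036 -1.599
v 3.616 4.068 -0.658
v 1.881 3.807 -1.542
v 3.589 3.84 -0.601
v 1.902 3.573 -1.572
v 3.609 3.605 -0.631
v 1.966 3.373 -1.682
v 3.674 3.406 -0.741
v 2.064 3.243 -1.854
v 3.771 3.276 -0.913
v 2.177 3.204 -2.059
v 3.885 3.237 -1.118
v 2.287 3.264 -2.26
v 3.995 3.297 -1.319
v 0.653 3.55 -0.692
v 1.037 3.228 -0.79
v 1.49 3.408 0.394
v 1.107 3.73 0.492
v 1.125 3.597 -0.88
v 1.578 3.777 0.304
v 0.937 3.939 -0.86
v 1.391 4.119 0.324
v 0.583 4.053 -0.741
v 1.037 4.233 0.442
v 0.27 3.872 -0.594
v 0.723 4.052 0.59
v 0.182 3.503 -0.504
v 0.635 3.683 0.68
v 0.369 3.161 -0.524
v 0.823 3.341 0.66
v 0.723 3.047 -0.642
v 1.177 3.227 0.541
v 2.928 2.222 -0.112
v 3.825 2.282 0.37
v 3.435 0.858 -0.89
v 4.332 0.918 -0.408
v 3.487 0.687 0.114
v 3.173 1.53 0.595
v 4.087 1.61 -1.115
v 3.773 2.453 -0.634
v 4.541 1.903 -0.25
v 4.171 1.333 0.51
v 3.089 1.807 -1.03
v 2.719 1.237 -0.27
f 2 4 1
f 5 2 1
f 1 4 3
f 3 5 1
f 2 8 4
f 6 2 5
f 6 8 2
f 4 8 3
f 7 5 3
f 3 8 7
f 7 6 5
f 8 6 7
f 10 9 13
f 10 13 11
f 11 13 14
f 11 14 12
f 13 9 15
f 13 15 14
f 14 15 16
f 14 16 12
f 15 9 17
f 15 17 16
f 16 17 18
f 16 18 12
f 17 9 19
f 17 19 18
f 18 19 20
f 18 20 12
f 19 9 21
f 19 21 20
f 20 21 22
f 20 22 12
f 21 9 23
f 21 23 22
f 22 23 24
f 22 24 12
f 23 9 25
f 23 25 24
f 24 25 26
f 24 26 12
f 25 9 27
f 25 27 26
f 26 27 28
f 26 28 12
f 27 9 29
f 27 29 28
f 28 29 30
f 28 30 12
f 29 9 31
f 29 31 30
f 30 31 32
f 30 32 12
f 31 9 33
f 31 33 32
f 32 33 34
f 32 34 12
f 33 9 35
f 33 35 34
f 34 35 36
f 34 36 12
f 35 9 37
f 35 37 36
f 36 37 38
f 36 38 12
f 37 9 39
f 37 39 38
f 38 39 40
f 38 40 12
f 39 9 10
f 39 10 40
f 40 10 11
f 40 11 12
f 42 41 45
f 42 45 43
f 43 45 46
f 43 46 44
f 45 41 47
f 45 47 46
f 46 47 48
f 46 48 44
f 47 41 49
f 47 49 48
f 48 49 50
f 48 50 44
f 49 41 51
f 49 51 50
f 50 51 52
f 50 52 44
f 51 41 53
f 51 53 52
f 52 53 54
f 52 54 44
f 53 41 55
f 53 55 54
f 54 55 56
f 54 56 44
f 55 41 57
f 55 57 56
f 56 57 58
f 56 58 44
f 57 41 42
f 57 42 58
f 58 42 43
f 58 43 44
f 59 70 64
f 59 64 60
f 59 60 66
f 59 66 69
f 59 69 70
f 60 64 68
f 64 70 63
f 70 69 61
f 69 66 65
f 66 60 67
f 62 68 63
f 62 63 61
f 62 61 65
f 62 65 67
f 62 67 68
f 63 68 64
f 61 63 70
f 65 61 69
f 67 65 66
f 68 67 60



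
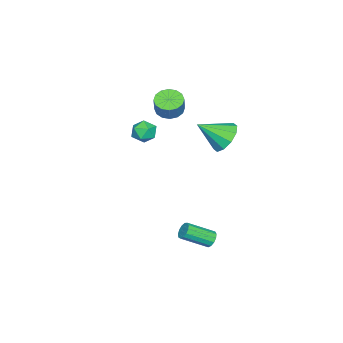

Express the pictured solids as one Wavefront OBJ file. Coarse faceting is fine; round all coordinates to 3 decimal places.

v -3.09 0.305 3.317
v -2.347 0.221 2.979
v -1.868 0.41 3.985
v -2.61 0.495 4.323
v -2.438 0.634 2.944
v -1.958 0.824 3.95
v -2.703 0.96 3.01
v -2.223 1.149 4.015
v -3.071 1.109 3.157
v -2.592 1.299 4.163
v -3.445 1.044 3.348
v -2.966 1.233 4.353
v -3.723 0.78 3.53
v -3.244 0.97 4.536
v -3.832 0.39 3.655
v -3.353 0.579 4.661
v -3.742 -0.024 3.69
v -3.262 0.166 4.696
v -3.477 -0.349 3.625
v -2.997 -0.16 4.63
v -3.108 -0.499 3.477
v -2.629 -0.309 4.483
v -2.734 -0.433 3.287
v -2.255 -0.244 4.292
v -2.456 -0.17 3.104
v -1.977 0.02 4.11
v -3.45 -0.659 1.423
v -2.867 -0.486 0.888
v -3.173 -1.934 1.312
v -2.59 -1.761 0.777
v -2.502 -1.553 1.555
v -2.672 -0.765 1.623
v -3.368 -1.655 0.577
v -3.538 -0.867 0.645
v -2.816 -1.102 0.365
v -2.281 -1.039 0.97
v -3.759 -1.381 1.23
v -3.224 -1.318 1.835
v 0.436 4.37 -3.759
v 0.832 4.715 -3.632
v 1.639 3.475 -2.775
v 1.244 3.13 -2.901
v 0.626 4.735 -3.409
v 1.434 3.495 -2.552
v 0.36 4.64 -3.297
v 1.167 3.4 -2.44
v 0.118 4.458 -3.331
v 0.926 3.218 -2.474
v -0.023 4.249 -3.501
v 0.785 3.009 -2.644
v -0.018 4.078 -3.753
v 0.789 2.838 -2.896
v 0.131 4 -4.007
v 0.938 2.76 -3.149
v 0.377 4.039 -4.181
v 1.184 2.799 -3.324
v 0.642 4.183 -4.222
v 1.449 2.944 -3.365
v 0.841 4.387 -4.115
v 1.649 3.147 -3.258
v 0.912 4.585 -3.896
v 1.72 3.345 -3.038
v -1.006 4.485 3.374
v -0.687 3.965 2.531
v -0.274 3.195 4.446
v -0.22 4.372 2.702
v -0.053 4.822 3.129
v -0.25 5.144 3.65
v -0.736 5.213 4.065
v -1.325 5.004 4.216
v -1.792 4.597 4.045
v -1.959 4.147 3.618
v -1.761 3.826 3.097
v -1.276 3.756 2.682
f 2 1 5
f 2 5 3
f 3 5 6
f 3 6 4
f 5 1 7
f 5 7 6
f 6 7 8
f 6 8 4
f 7 1 9
f 7 9 8
f 8 9 10
f 8 10 4
f 9 1 11
f 9 11 10
f 10 11 12
f 10 12 4
f 11 1 13
f 11 13 12
f 12 13 14
f 12 14 4
f 13 1 15
f 13 15 14
f 14 15 16
f 14 16 4
f 15 1 17
f 15 17 16
f 16 17 18
f 16 18 4
f 17 1 19
f 17 19 18
f 18 19 20
f 18 20 4
f 19 1 21
f 19 21 20
f 20 21 22
f 20 22 4
f 21 1 23
f 21 23 22
f 22 23 24
f 22 24 4
f 23 1 25
f 23 25 24
f 24 25 26
f 24 26 4
f 25 1 2
f 25 2 26
f 26 2 3
f 26 3 4
f 27 38 32
f 27 32 28
f 27 28 34
f 27 34 37
f 27 37 38
f 28 32 36
f 32 38 31
f 38 37 29
f 37 34 33
f 34 28 35
f 30 36 31
f 30 31 29
f 30 29 33
f 30 33 35
f 30 35 36
f 31 36 32
f 29 31 38
f 33 29 37
f 35 33 34
f 36 35 28
f 40 39 43
f 40 43 41
f 41 43 44
f 41 44 42
f 43 39 45
f 43 45 44
f 44 45 46
f 44 46 42
f 45 39 47
f 45 47 46
f 46 47 48
f 46 48 42
f 47 39 49
f 47 49 48
f 48 49 50
f 48 50 42
f 49 39 51
f 49 51 50
f 50 51 52
f 50 52 42
f 51 39 53
f 51 53 52
f 52 53 54
f 52 54 42
f 53 39 55
f 53 55 54
f 54 55 56
f 54 56 42
f 55 39 57
f 55 57 56
f 56 57 58
f 56 58 42
f 57 39 59
f 57 59 58
f 58 59 60
f 58 60 42
f 59 39 61
f 59 61 60
f 60 61 62
f 60 62 42
f 61 39 40
f 61 40 62
f 62 40 41
f 62 41 42
f 64 63 66
f 64 66 65
f 66 63 67
f 66 67 65
f 67 63 68
f 67 68 65
f 68 63 69
f 68 69 65
f 69 63 70
f 69 70 65
f 70 63 71
f 70 71 65
f 71 63 72
f 71 72 65
f 72 63 73
f 72 73 65
f 73 63 74
f 73 74 65
f 74 63 64
f 74 64 65



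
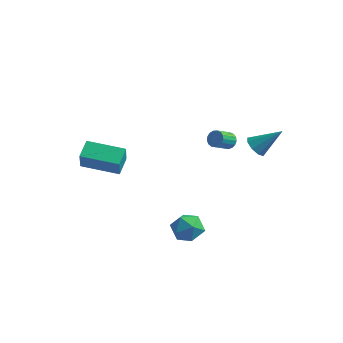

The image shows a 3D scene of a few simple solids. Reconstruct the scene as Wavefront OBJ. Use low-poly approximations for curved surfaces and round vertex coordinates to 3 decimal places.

v 2.118 -3.163 -0.281
v 2.663 -3.436 -1.031
v 0.877 -3.864 -0.929
v 1.422 -4.137 -1.679
v 1.567 -4.531 -0.807
v 2.334 -4.098 -0.407
v 1.206 -3.202 -1.553
v 1.973 -2.769 -1.153
v 2.1 -3.461 -1.818
v 2.323 -4.281 -1.357
v 1.217 -3.019 -0.603
v 1.44 -3.839 -0.142
v 2.225 3.58 0.773
v 2.671 3.792 0.222
v 3.455 4.2 2.007
v 2.357 4.169 0.345
v 1.982 4.271 0.668
v 1.72 4.05 1.041
v 1.694 3.609 1.287
v 1.916 3.155 1.294
v 2.283 2.899 1.056
v 2.623 2.963 0.686
v 2.776 3.315 0.356
v -4.626 -3.294 1.415
v -4.4 -3.725 2.545
v -4.808 -2.227 1.858
v -4.581 -2.657 2.988
v -2.559 -2.843 1.172
v -2.332 -3.273 2.302
v -2.74 -1.775 1.615
v -2.514 -2.206 2.745
v 0.837 3.053 1.132
v 1.349 2.978 1.317
v 0.996 2.073 1.932
v 0.483 2.147 1.748
v 1.242 3.14 1.494
v 0.888 2.235 2.109
v 1.041 3.282 1.588
v 0.688 2.377 2.203
v 0.794 3.372 1.578
v 0.441 2.467 2.193
v 0.557 3.389 1.466
v 0.203 2.483 2.081
v 0.383 3.328 1.277
v 0.03 2.423 1.892
v 0.314 3.204 1.055
v -0.04 2.299 1.671
v 0.364 3.046 0.851
v 0.011 2.141 1.466
v 0.523 2.889 0.712
v 0.169 1.984 1.327
v 0.753 2.77 0.668
v 0.4 1.865 1.283
v 1.003 2.715 0.731
v 0.649 1.81 1.346
v 1.215 2.738 0.886
v 0.861 1.833 1.501
v 1.34 2.832 1.098
v 0.986 1.927 1.713
f 1 12 6
f 1 6 2
f 1 2 8
f 1 8 11
f 1 11 12
f 2 6 10
f 6 12 5
f 12 11 3
f 11 8 7
f 8 2 9
f 4 10 5
f 4 5 3
f 4 3 7
f 4 7 9
f 4 9 10
f 5 10 6
f 3 5 12
f 7 3 11
f 9 7 8
f 10 9 2
f 14 13 16
f 14 16 15
f 16 13 17
f 16 17 15
f 17 13 18
f 17 18 15
f 18 13 19
f 18 19 15
f 19 13 20
f 19 20 15
f 20 13 21
f 20 21 15
f 21 13 22
f 21 22 15
f 22 13 23
f 22 23 15
f 23 13 14
f 23 14 15
f 25 27 24
f 28 25 24
f 24 27 26
f 26 28 24
f 25 31 27
f 29 25 28
f 29 31 25
f 27 31 26
f 30 28 26
f 26 31 30
f 30 29 28
f 31 29 30
f 33 32 36
f 33 36 34
f 34 36 37
f 34 37 35
f 36 32 38
f 36 38 37
f 37 38 39
f 37 39 35
f 38 32 40
f 38 40 39
f 39 40 41
f 39 41 35
f 40 32 42
f 40 42 41
f 41 42 43
f 41 43 35
f 42 32 44
f 42 44 43
f 43 44 45
f 43 45 35
f 44 32 46
f 44 46 45
f 45 46 47
f 45 47 35
f 46 32 48
f 46 48 47
f 47 48 49
f 47 49 35
f 48 32 50
f 48 50 49
f 49 50 51
f 49 51 35
f 50 32 52
f 50 52 51
f 51 52 53
f 51 53 35
f 52 32 54
f 52 54 53
f 53 54 55
f 53 55 35
f 54 32 56
f 54 56 55
f 55 56 57
f 55 57 35
f 56 32 58
f 56 58 57
f 57 58 59
f 57 59 35
f 58 32 33
f 58 33 59
f 59 33 34
f 59 34 35



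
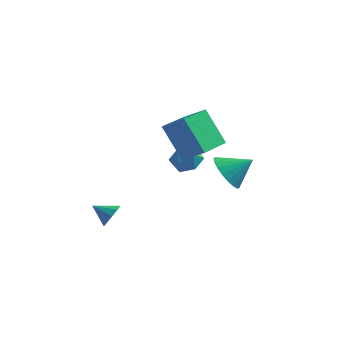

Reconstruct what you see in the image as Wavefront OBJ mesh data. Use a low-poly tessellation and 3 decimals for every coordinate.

v -0.236 0.392 1.69
v 0.368 0.195 1.062
v -1.248 -0.315 0.938
v -0.644 -0.512 0.31
v -0.587 -0.889 1.119
v 0.038 -0.451 1.584
v -0.918 0.331 0.416
v -0.293 0.769 0.881
v -0.053 0.158 0.275
v 0.152 -0.596 0.709
v -1.032 0.476 1.291
v -0.827 -0.278 1.725
v 2.099 -1.935 1.567
v 2.454 -1.354 0.755
v 3.221 -1.465 2.393
v 2.185 -1.071 0.959
v 1.901 -0.937 1.269
v 1.651 -0.976 1.63
v 1.479 -1.181 1.98
v 1.414 -1.516 2.259
v 1.468 -1.924 2.418
v 1.63 -2.333 2.43
v 1.874 -2.674 2.293
v 2.157 -2.887 2.03
v 2.43 -2.935 1.687
v 2.646 -2.81 1.324
v 2.767 -2.534 1.002
v 2.773 -2.155 0.778
v 2.662 -1.737 0.691
v -3.481 -2.179 -2.334
v -3.143 -2.386 -1.697
v -4.479 -2.181 -1.806
v -3.151 -1.922 -1.711
v -3.285 -1.557 -1.963
v -3.494 -1.43 -2.357
v -3.698 -1.588 -2.742
v -3.818 -1.973 -2.971
v -3.81 -2.436 -2.957
v -3.676 -2.801 -2.705
v -3.467 -2.929 -2.312
v -3.264 -2.77 -1.926
v -1.044 -1.935 4.122
v 0.108 -2.165 4.954
v -0.55 -0.185 3.921
v 0.603 -0.415 4.753
v 0.117 -2.465 2.367
v 1.27 -2.695 3.199
v 0.612 -0.715 2.166
v 1.764 -0.945 2.998
f 1 12 6
f 1 6 2
f 1 2 8
f 1 8 11
f 1 11 12
f 2 6 10
f 6 12 5
f 12 11 3
f 11 8 7
f 8 2 9
f 4 10 5
f 4 5 3
f 4 3 7
f 4 7 9
f 4 9 10
f 5 10 6
f 3 5 12
f 7 3 11
f 9 7 8
f 10 9 2
f 14 13 16
f 14 16 15
f 16 13 17
f 16 17 15
f 17 13 18
f 17 18 15
f 18 13 19
f 18 19 15
f 19 13 20
f 19 20 15
f 20 13 21
f 20 21 15
f 21 13 22
f 21 22 15
f 22 13 23
f 22 23 15
f 23 13 24
f 23 24 15
f 24 13 25
f 24 25 15
f 25 13 26
f 25 26 15
f 26 13 27
f 26 27 15
f 27 13 28
f 27 28 15
f 28 13 29
f 28 29 15
f 29 13 14
f 29 14 15
f 31 30 33
f 31 33 32
f 33 30 34
f 33 34 32
f 34 30 35
f 34 35 32
f 35 30 36
f 35 36 32
f 36 30 37
f 36 37 32
f 37 30 38
f 37 38 32
f 38 30 39
f 38 39 32
f 39 30 40
f 39 40 32
f 40 30 41
f 40 41 32
f 41 30 31
f 41 31 32
f 43 45 42
f 46 43 42
f 42 45 44
f 44 46 42
f 43 49 45
f 47 43 46
f 47 49 43
f 45 49 44
f 48 46 44
f 44 49 48
f 48 47 46
f 49 47 48



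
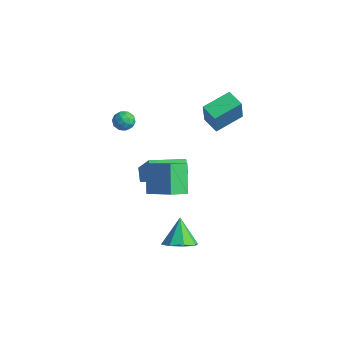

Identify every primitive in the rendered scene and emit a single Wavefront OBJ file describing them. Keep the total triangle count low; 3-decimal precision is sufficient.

v 2.398 -2.376 -4.574
v 2.942 -1.576 -4.729
v 1.682 -1.644 -3.306
v 2.293 -1.559 -5.105
v 1.705 -2.021 -5.17
v 1.524 -2.691 -4.886
v 1.854 -3.176 -4.419
v 2.503 -3.193 -4.043
v 3.09 -2.731 -3.979
v 3.272 -2.061 -4.263
v 1.512 -3.845 2.665
v 3.061 -3.649 3.581
v 1.684 -2.857 2.165
v 3.233 -2.662 3.081
v 2.387 -4.658 1.359
v 3.936 -4.463 2.275
v 2.559 -3.671 0.859
v 4.108 -3.475 1.775
v -0.473 -2.449 -1.21
v -1.066 -2.007 -0.715
v 0.507 -0.732 -1.571
v -0.085 -0.29 -1.076
v 0.645 -2.75 0.396
v 0.053 -2.308 0.891
v 1.626 -1.033 0.035
v 1.033 -0.591 0.53
v -0.279 2.033 1.291
v 0.06 1.562 2.878
v 0.029 3.682 1.714
v 0.368 3.211 3.302
v 0.732 1.909 1.038
v 1.071 1.438 2.626
v 1.04 3.558 1.462
v 1.379 3.087 3.049
v -3.514 -0.726 1.613
v -2.883 -0.79 1.761
v -3.397 -1.41 0.819
v -2.766 -1.474 0.967
v -3.221 -1.709 1.37
v -3.293 -1.286 1.861
v -2.987 -0.914 0.719
v -3.059 -0.491 1.21
v -2.557 -0.906 1.209
v -2.702 -1.398 1.611
v -3.578 -0.802 0.969
v -3.723 -1.294 1.371
v -3.209 -0.698 1.757
v -3.071 -1.502 0.823
v -3.339 -1.64 1.06
v -2.968 -1.678 1.147
v -3.45 -0.99 1.815
v -3.079 -1.028 1.903
v -3.278 -1.568 1.673
v -3.201 -1.172 0.677
v -2.83 -1.21 0.765
v -3.312 -0.522 1.433
v -2.941 -0.56 1.52
v -3.002 -0.632 0.907
v -2.646 -0.804 1.519
v -2.577 -1.206 1.053
v -2.707 -0.877 0.907
v -2.749 -0.628 1.195
v -2.731 -1.093 1.756
v -2.662 -1.495 1.289
v -2.93 -1.633 1.526
v -2.973 -1.385 1.815
v -2.539 -1.161 1.431
v -3.618 -0.705 1.291
v -3.549 -1.107 0.824
v -3.307 -0.815 0.765
v -3.35 -0.567 1.054
v -3.703 -0.994 1.527
v -3.634 -1.396 1.061
v -3.531 -1.572 1.385
v -3.573 -1.323 1.673
v -3.741 -1.039 1.149
f 2 1 4
f 2 4 3
f 4 1 5
f 4 5 3
f 5 1 6
f 5 6 3
f 6 1 7
f 6 7 3
f 7 1 8
f 7 8 3
f 8 1 9
f 8 9 3
f 9 1 10
f 9 10 3
f 10 1 2
f 10 2 3
f 12 14 11
f 15 12 11
f 11 14 13
f 13 15 11
f 12 18 14
f 16 12 15
f 16 18 12
f 14 18 13
f 17 15 13
f 13 18 17
f 17 16 15
f 18 16 17
f 20 22 19
f 23 20 19
f 19 22 21
f 21 23 19
f 20 26 22
f 24 20 23
f 24 26 20
f 22 26 21
f 25 23 21
f 21 26 25
f 25 24 23
f 26 24 25
f 28 30 27
f 31 28 27
f 27 30 29
f 29 31 27
f 28 34 30
f 32 28 31
f 32 34 28
f 30 34 29
f 33 31 29
f 29 34 33
f 33 32 31
f 34 32 33
f 35 72 51
f 72 46 75
f 51 75 40
f 72 75 51
f 35 51 47
f 51 40 52
f 47 52 36
f 51 52 47
f 35 47 56
f 47 36 57
f 56 57 42
f 47 57 56
f 35 56 68
f 56 42 71
f 68 71 45
f 56 71 68
f 35 68 72
f 68 45 76
f 72 76 46
f 68 76 72
f 36 52 63
f 52 40 66
f 63 66 44
f 52 66 63
f 40 75 53
f 75 46 74
f 53 74 39
f 75 74 53
f 46 76 73
f 76 45 69
f 73 69 37
f 76 69 73
f 45 71 70
f 71 42 58
f 70 58 41
f 71 58 70
f 42 57 62
f 57 36 59
f 62 59 43
f 57 59 62
f 38 64 50
f 64 44 65
f 50 65 39
f 64 65 50
f 38 50 48
f 50 39 49
f 48 49 37
f 50 49 48
f 38 48 55
f 48 37 54
f 55 54 41
f 48 54 55
f 38 55 60
f 55 41 61
f 60 61 43
f 55 61 60
f 38 60 64
f 60 43 67
f 64 67 44
f 60 67 64
f 39 65 53
f 65 44 66
f 53 66 40
f 65 66 53
f 37 49 73
f 49 39 74
f 73 74 46
f 49 74 73
f 41 54 70
f 54 37 69
f 70 69 45
f 54 69 70
f 43 61 62
f 61 41 58
f 62 58 42
f 61 58 62
f 44 67 63
f 67 43 59
f 63 59 36
f 67 59 63



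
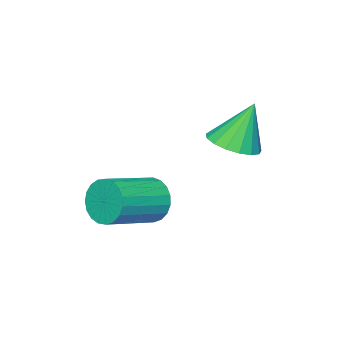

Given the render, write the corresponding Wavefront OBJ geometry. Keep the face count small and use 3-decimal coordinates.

v -1.687 0.267 1.194
v -1.046 0.56 1.341
v -2.113 0.553 2.486
v -1.232 0.824 1.221
v -1.522 0.961 1.095
v -1.85 0.938 0.992
v -2.141 0.762 0.935
v -2.327 0.472 0.937
v -2.367 0.136 0.999
v -2.251 -0.171 1.105
v -2.006 -0.377 1.231
v -1.688 -0.436 1.349
v -1.369 -0.334 1.432
v -1.123 -0.094 1.46
v -1.007 0.229 1.427
v -0.026 -0.887 -0.513
v 0.201 -0.605 -1.088
v 1.633 -0.81 -0.623
v 1.406 -1.093 -0.047
v 0.178 -0.38 -0.917
v 1.61 -0.585 -0.452
v 0.119 -0.244 -0.677
v 1.552 -0.449 -0.211
v 0.035 -0.218 -0.408
v 1.468 -0.424 0.058
v -0.059 -0.309 -0.157
v 1.374 -0.514 0.308
v -0.148 -0.499 0.032
v 1.285 -0.704 0.498
v -0.215 -0.757 0.127
v 1.217 -0.962 0.593
v -0.25 -1.037 0.112
v 1.182 -1.242 0.577
v -0.247 -1.291 -0.012
v 1.186 -1.496 0.453
v -0.205 -1.476 -0.222
v 1.228 -1.681 0.243
v -0.132 -1.559 -0.482
v 1.3 -1.764 -0.017
v -0.041 -1.525 -0.748
v 1.391 -1.73 -0.283
v 0.052 -1.382 -0.973
v 1.485 -1.587 -0.508
v 0.132 -1.153 -1.118
v 1.565 -1.358 -0.653
v 0.185 -0.878 -1.159
v 1.617 -1.083 -0.694
f 2 1 4
f 2 4 3
f 4 1 5
f 4 5 3
f 5 1 6
f 5 6 3
f 6 1 7
f 6 7 3
f 7 1 8
f 7 8 3
f 8 1 9
f 8 9 3
f 9 1 10
f 9 10 3
f 10 1 11
f 10 11 3
f 11 1 12
f 11 12 3
f 12 1 13
f 12 13 3
f 13 1 14
f 13 14 3
f 14 1 15
f 14 15 3
f 15 1 2
f 15 2 3
f 17 16 20
f 17 20 18
f 18 20 21
f 18 21 19
f 20 16 22
f 20 22 21
f 21 22 23
f 21 23 19
f 22 16 24
f 22 24 23
f 23 24 25
f 23 25 19
f 24 16 26
f 24 26 25
f 25 26 27
f 25 27 19
f 26 16 28
f 26 28 27
f 27 28 29
f 27 29 19
f 28 16 30
f 28 30 29
f 29 30 31
f 29 31 19
f 30 16 32
f 30 32 31
f 31 32 33
f 31 33 19
f 32 16 34
f 32 34 33
f 33 34 35
f 33 35 19
f 34 16 36
f 34 36 35
f 35 36 37
f 35 37 19
f 36 16 38
f 36 38 37
f 37 38 39
f 37 39 19
f 38 16 40
f 38 40 39
f 39 40 41
f 39 41 19
f 40 16 42
f 40 42 41
f 41 42 43
f 41 43 19
f 42 16 44
f 42 44 43
f 43 44 45
f 43 45 19
f 44 16 46
f 44 46 45
f 45 46 47
f 45 47 19
f 46 16 17
f 46 17 47
f 47 17 18
f 47 18 19

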